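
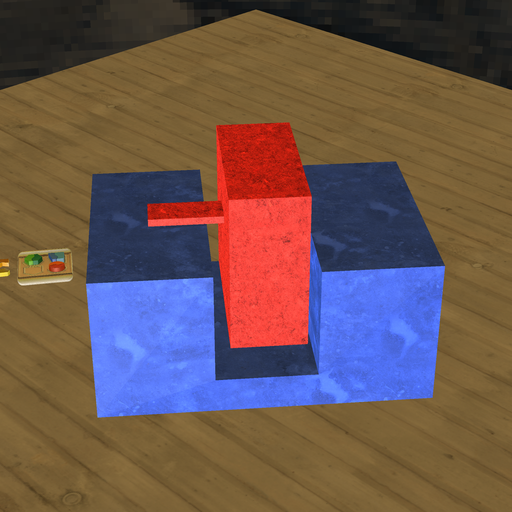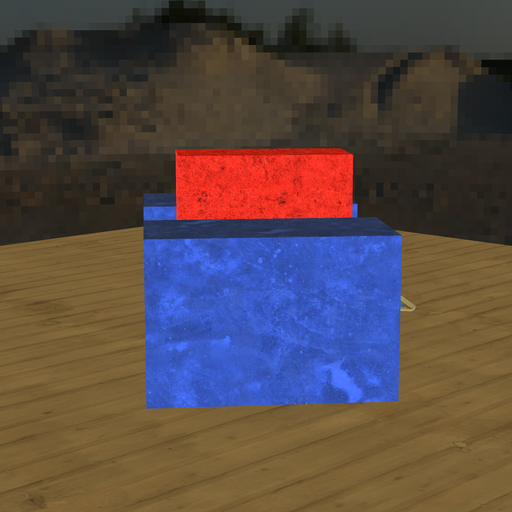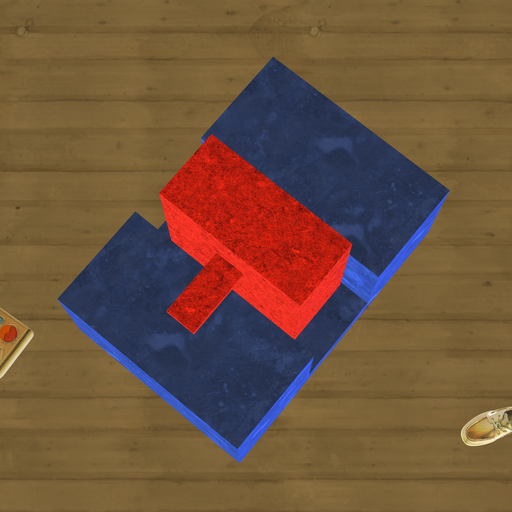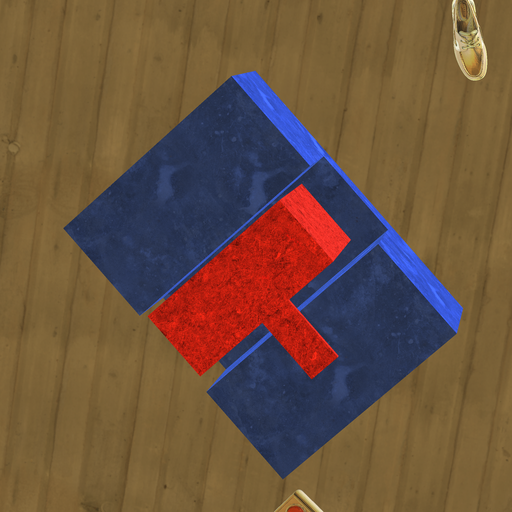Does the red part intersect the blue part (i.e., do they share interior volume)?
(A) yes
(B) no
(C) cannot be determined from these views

(B) no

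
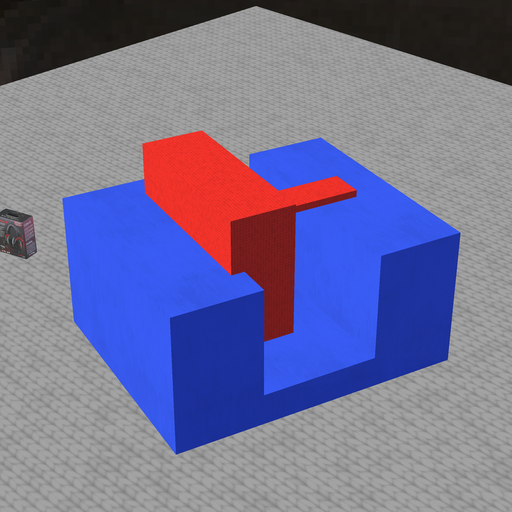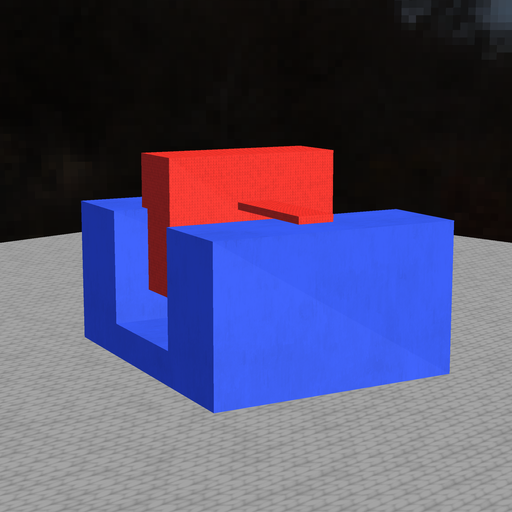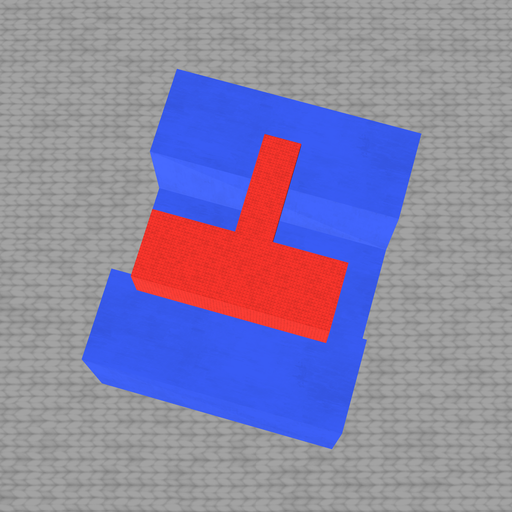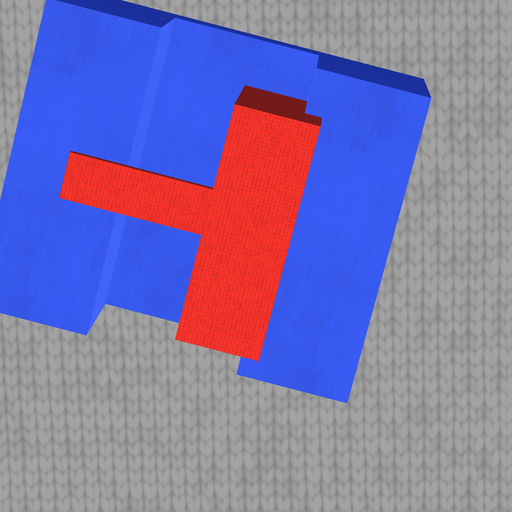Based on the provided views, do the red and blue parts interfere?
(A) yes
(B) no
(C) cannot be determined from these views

(A) yes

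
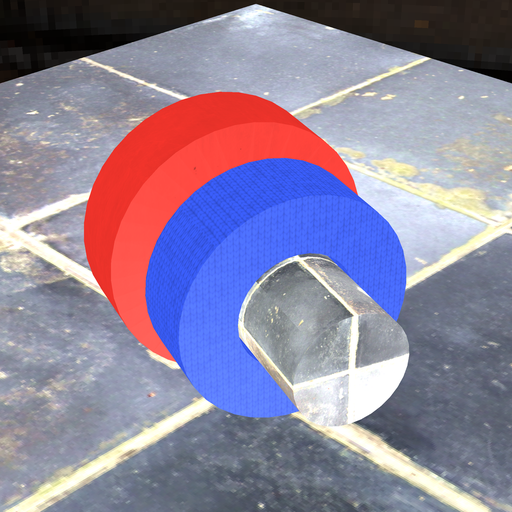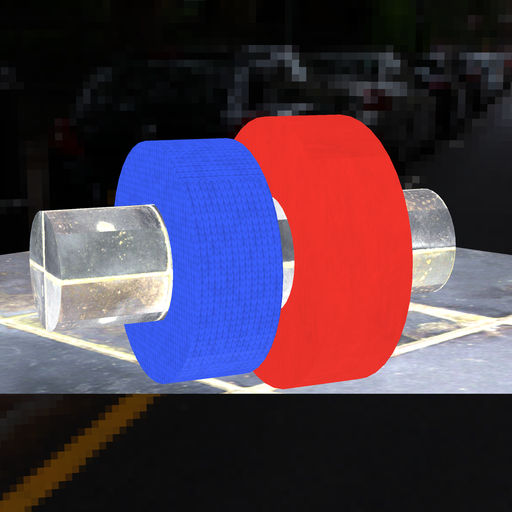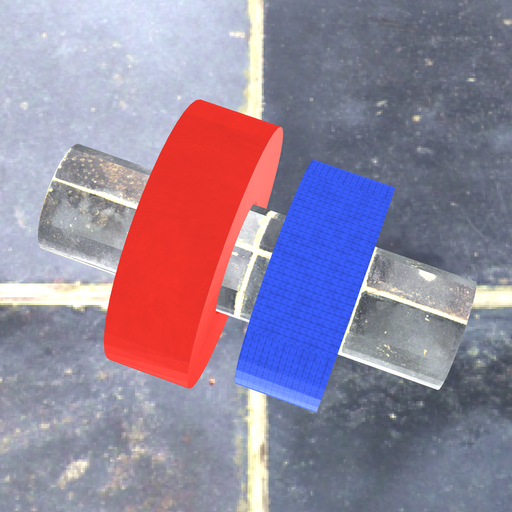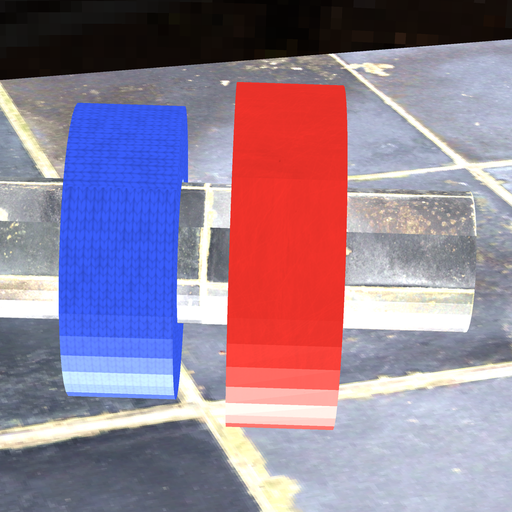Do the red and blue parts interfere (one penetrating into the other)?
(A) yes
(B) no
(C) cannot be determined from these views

(B) no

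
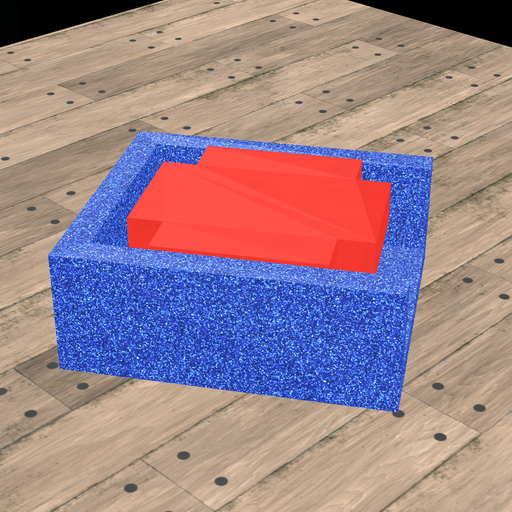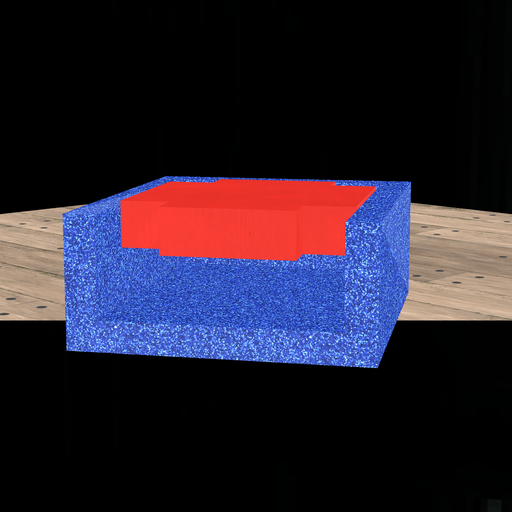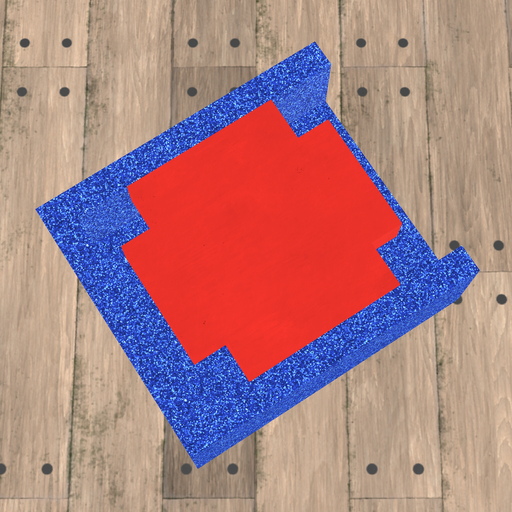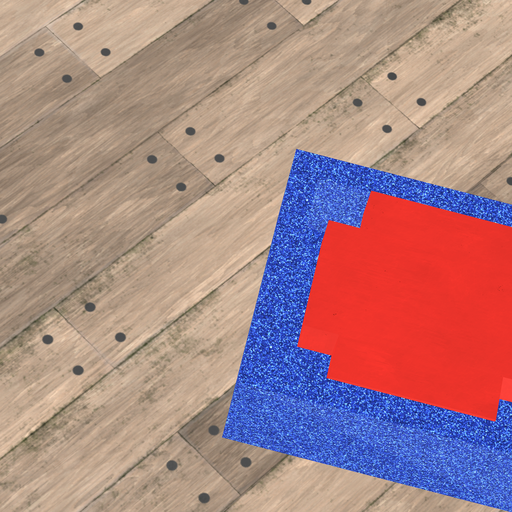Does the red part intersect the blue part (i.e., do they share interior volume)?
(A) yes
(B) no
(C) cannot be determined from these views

(B) no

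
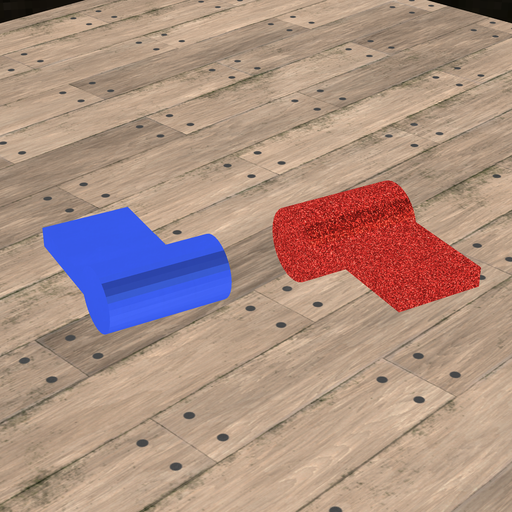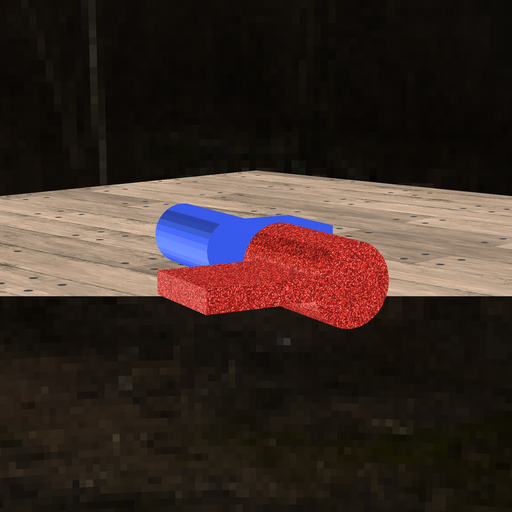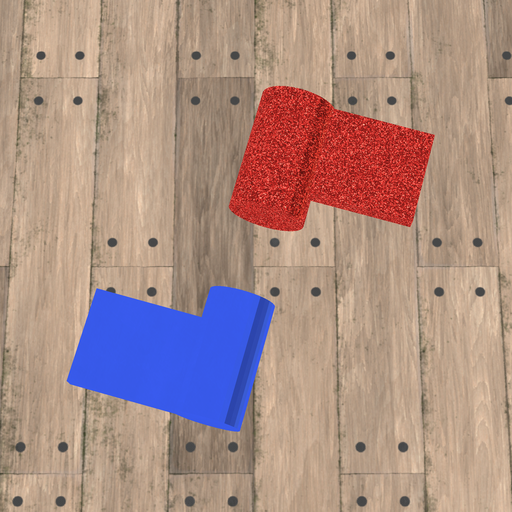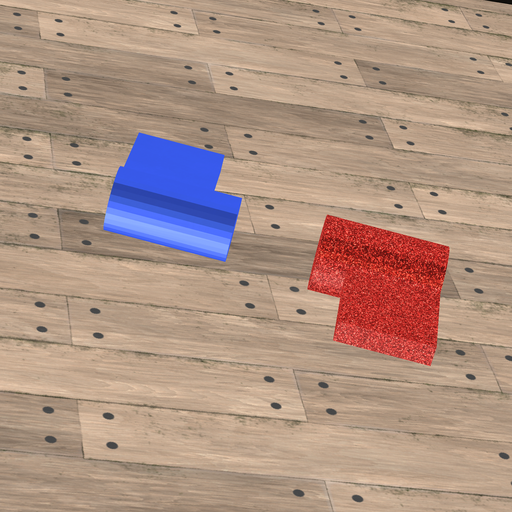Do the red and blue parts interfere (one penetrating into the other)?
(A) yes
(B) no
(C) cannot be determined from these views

(B) no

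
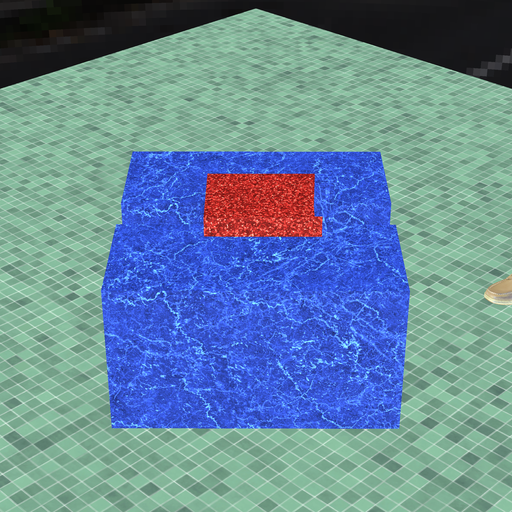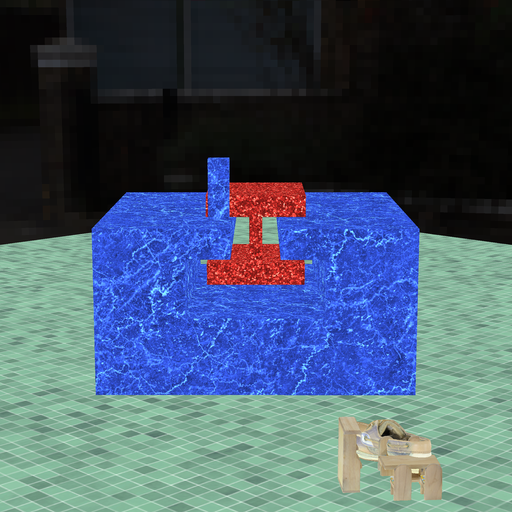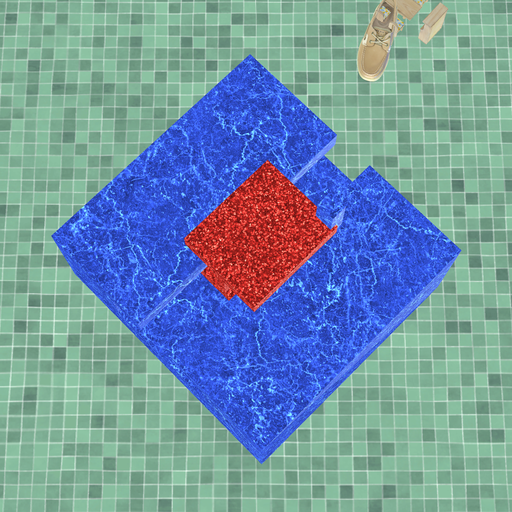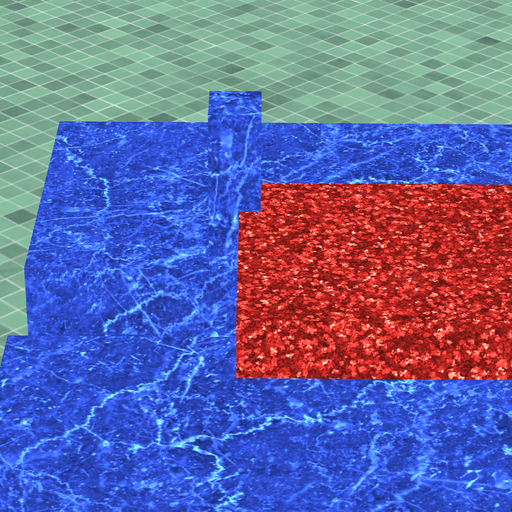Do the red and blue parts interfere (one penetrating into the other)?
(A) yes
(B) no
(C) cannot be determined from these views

(A) yes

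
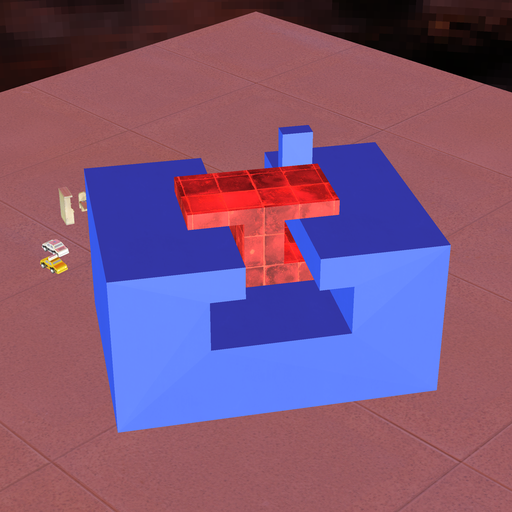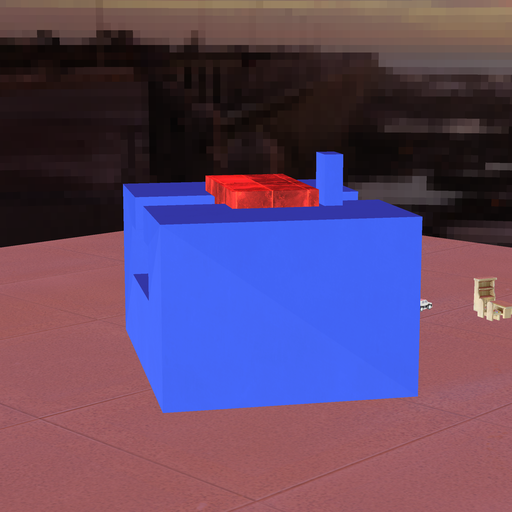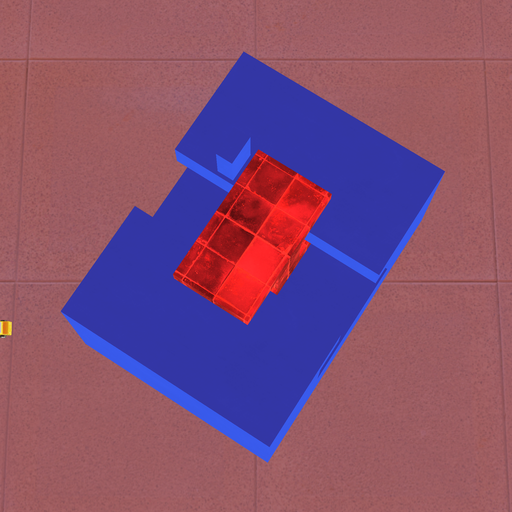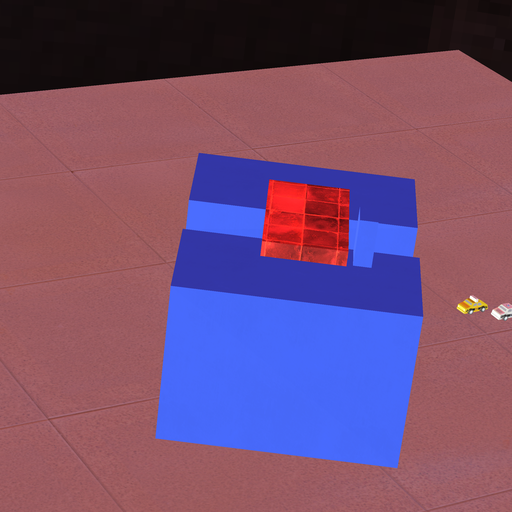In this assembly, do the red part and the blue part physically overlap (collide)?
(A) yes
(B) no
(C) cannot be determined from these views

(B) no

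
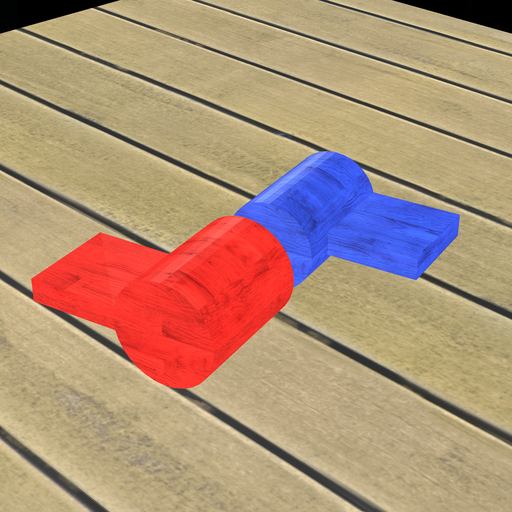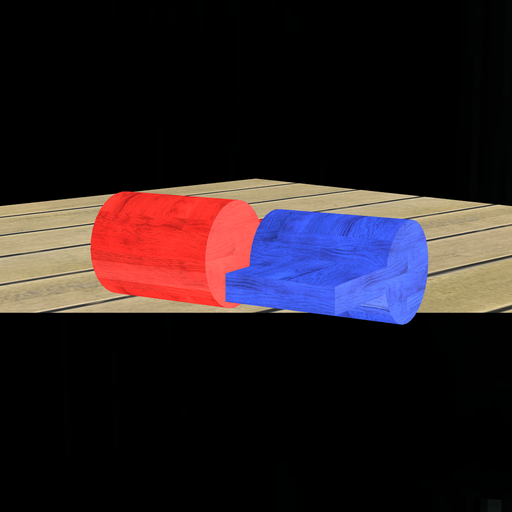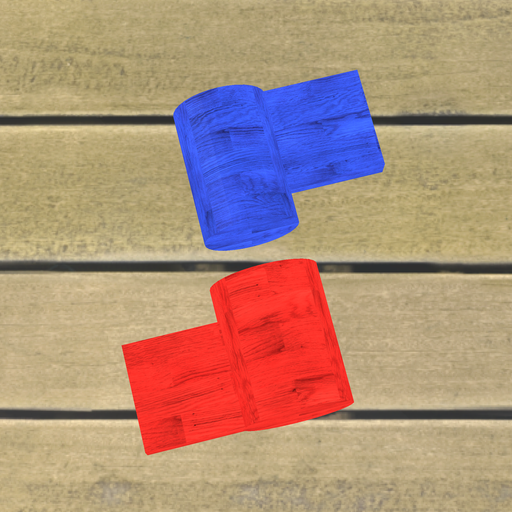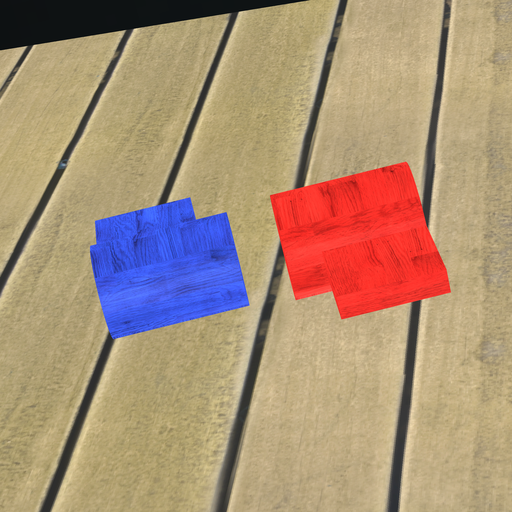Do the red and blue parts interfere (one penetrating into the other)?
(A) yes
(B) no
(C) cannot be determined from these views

(B) no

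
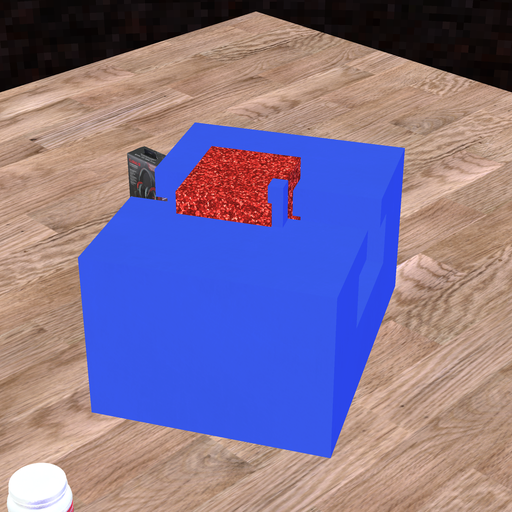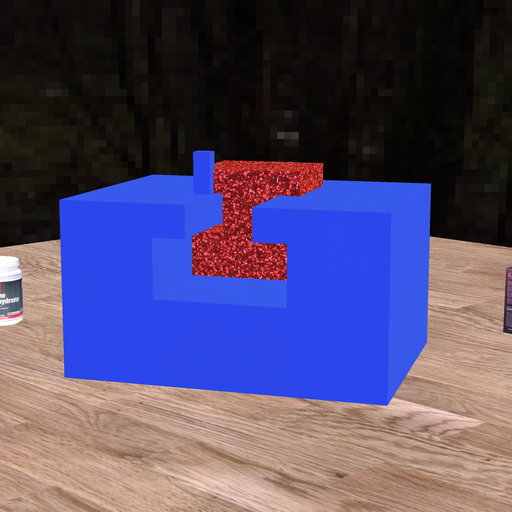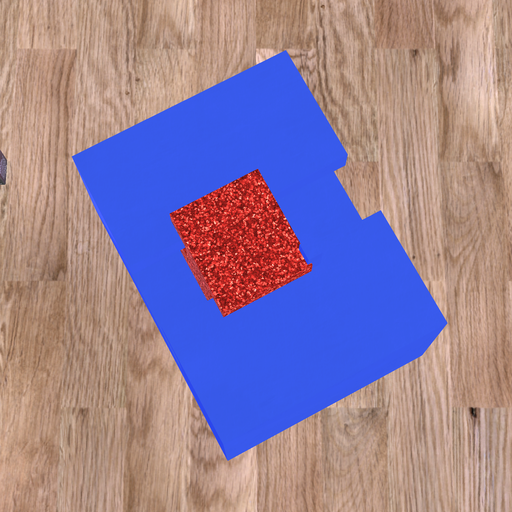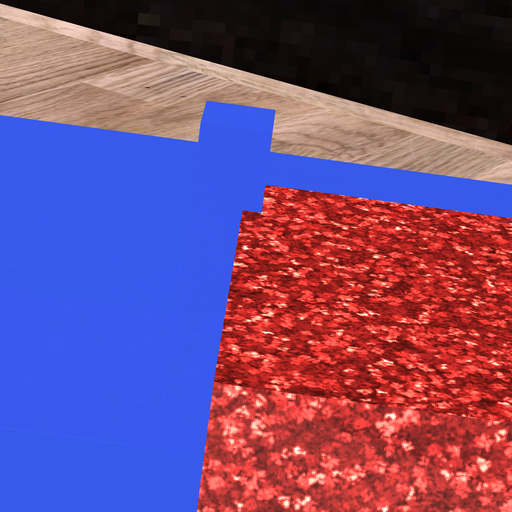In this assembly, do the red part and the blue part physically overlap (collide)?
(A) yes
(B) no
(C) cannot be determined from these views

(A) yes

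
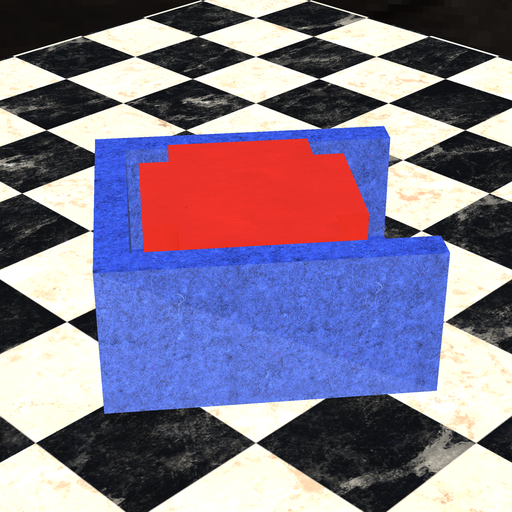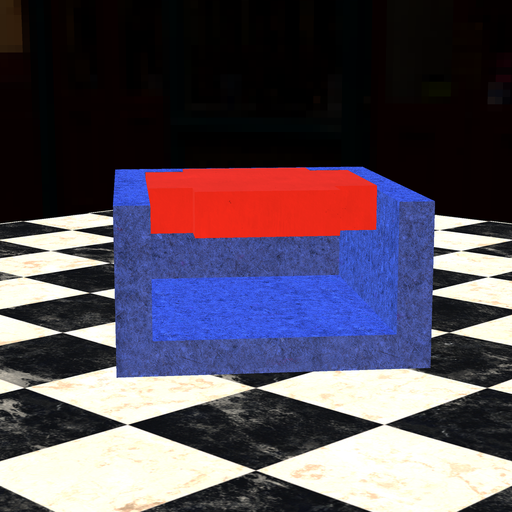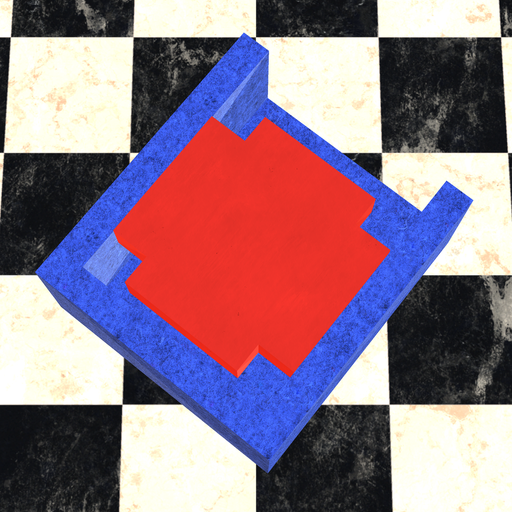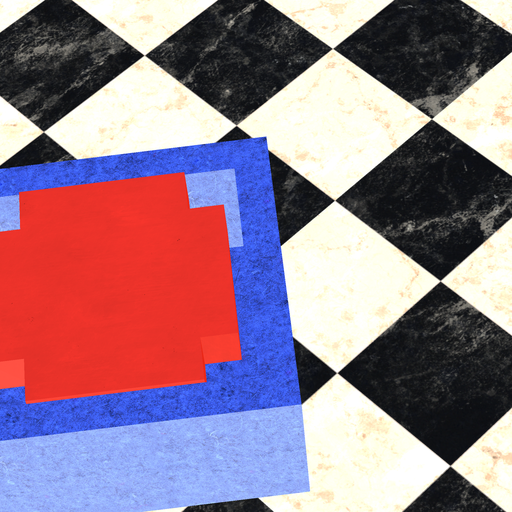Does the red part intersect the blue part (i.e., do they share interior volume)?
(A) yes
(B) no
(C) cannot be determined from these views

(B) no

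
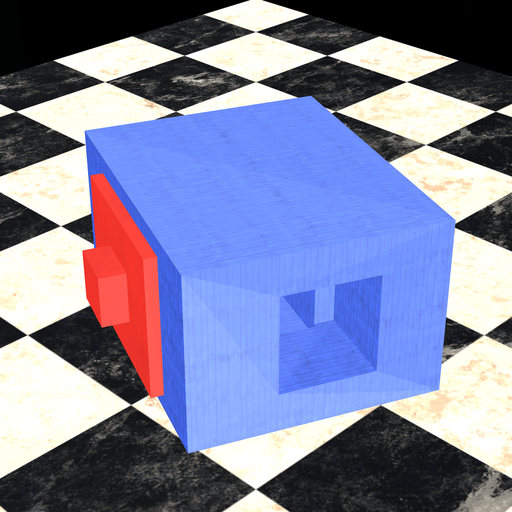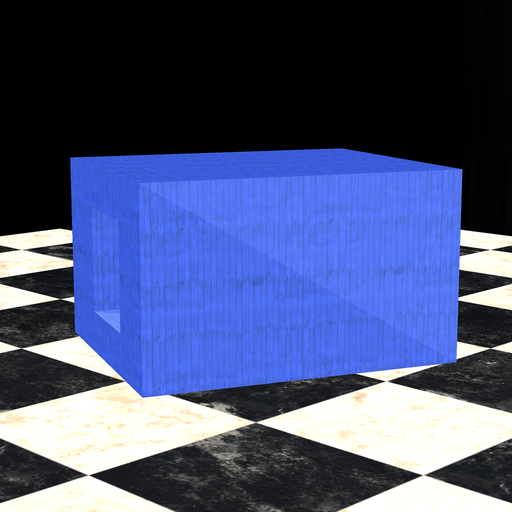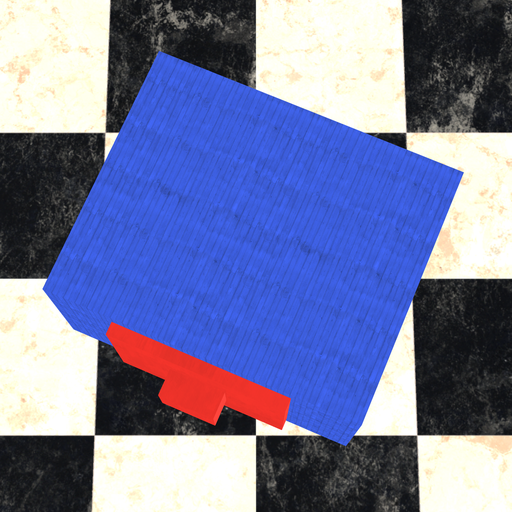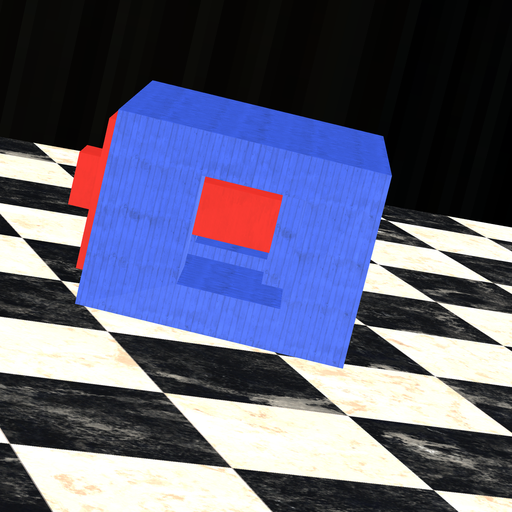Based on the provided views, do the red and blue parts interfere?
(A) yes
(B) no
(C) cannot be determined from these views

(A) yes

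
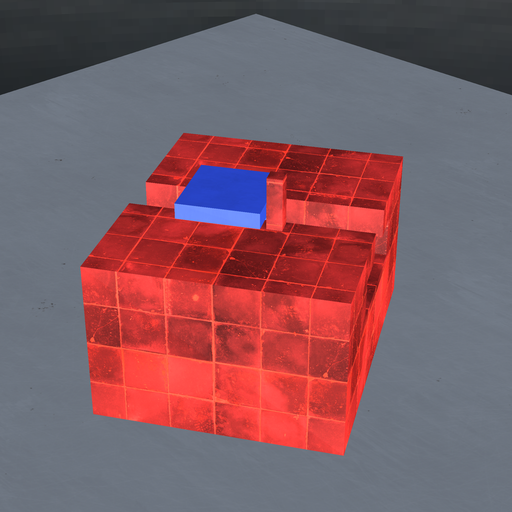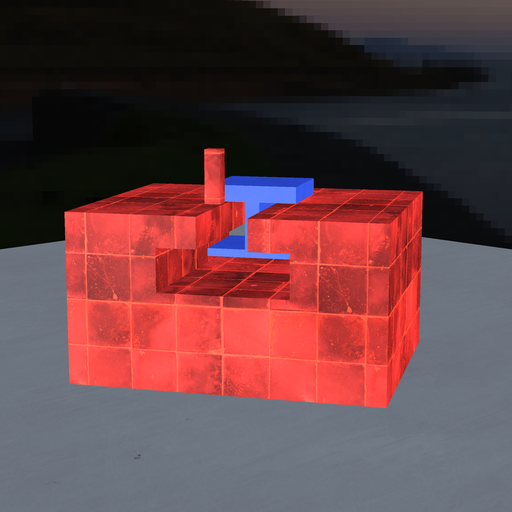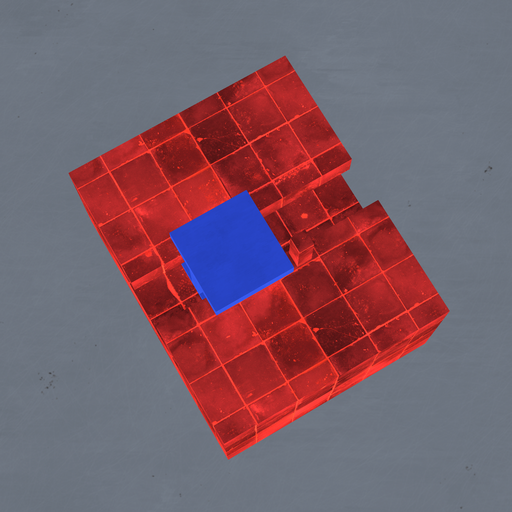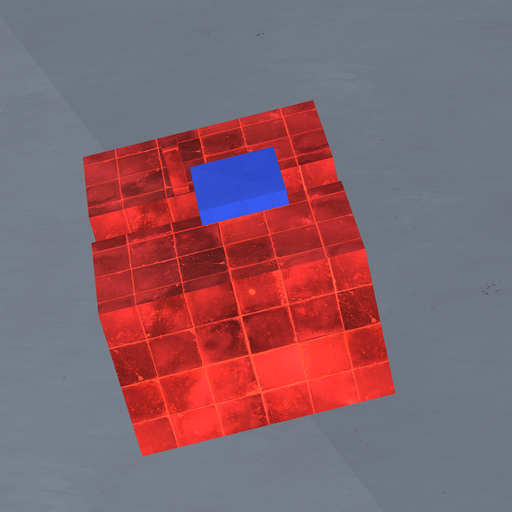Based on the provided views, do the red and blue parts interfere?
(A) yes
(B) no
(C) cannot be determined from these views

(B) no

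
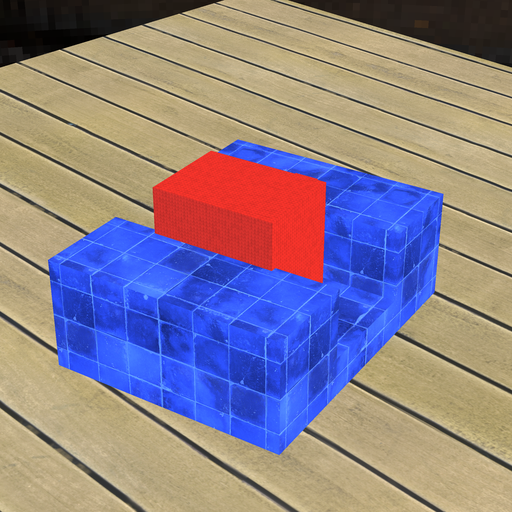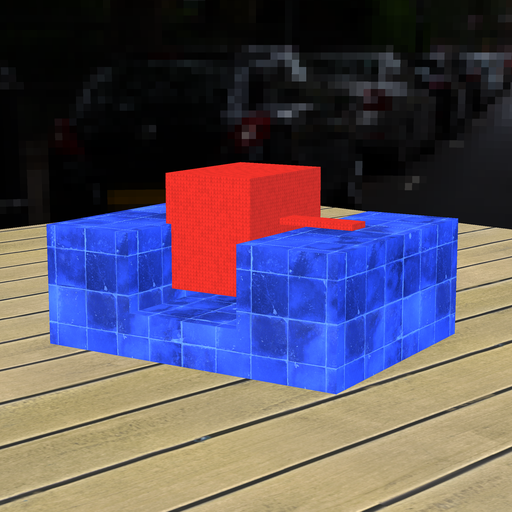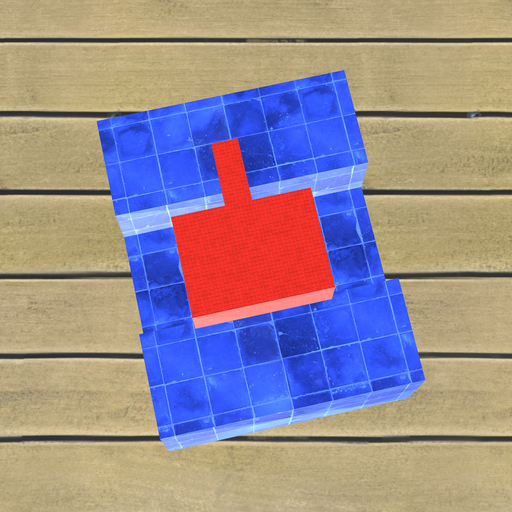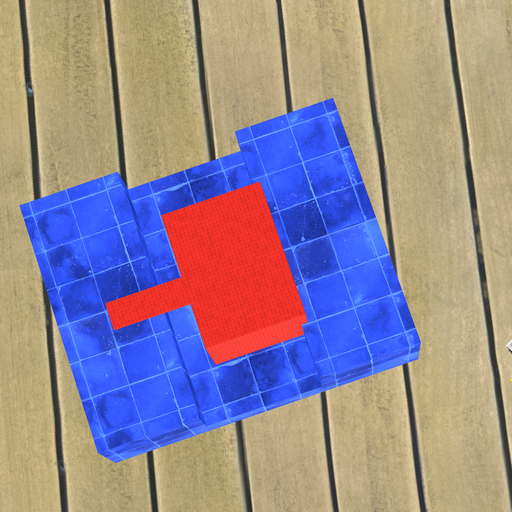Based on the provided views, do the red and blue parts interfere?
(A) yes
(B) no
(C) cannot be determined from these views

(A) yes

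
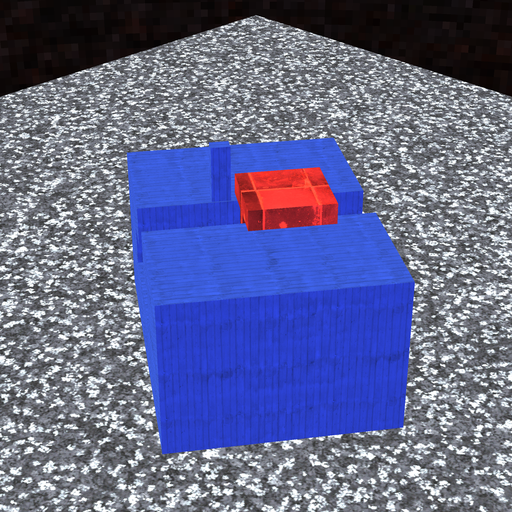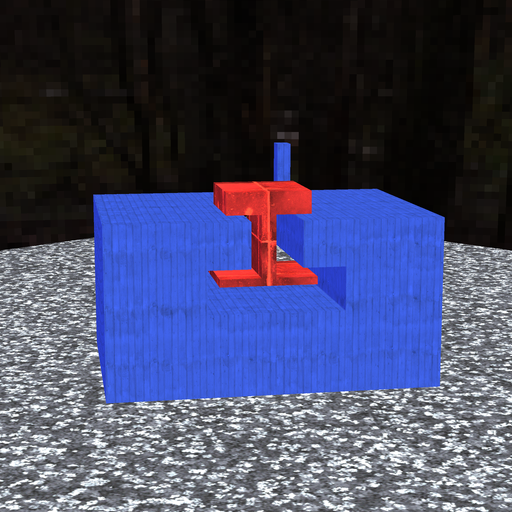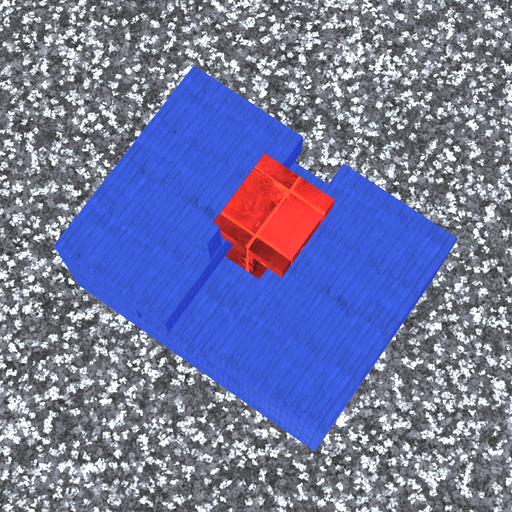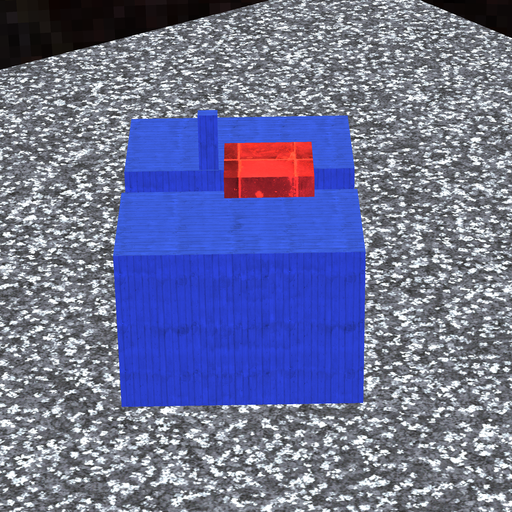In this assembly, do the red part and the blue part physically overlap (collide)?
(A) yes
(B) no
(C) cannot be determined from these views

(B) no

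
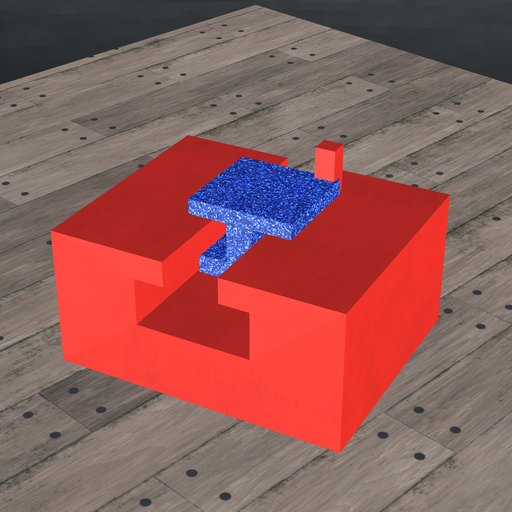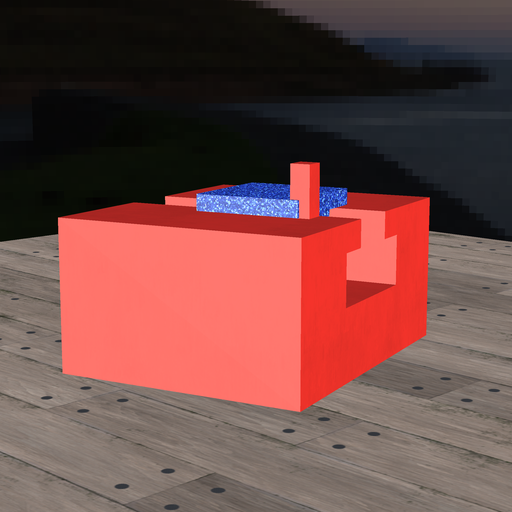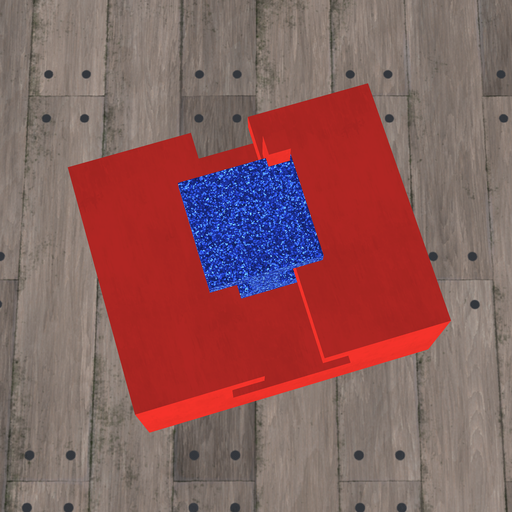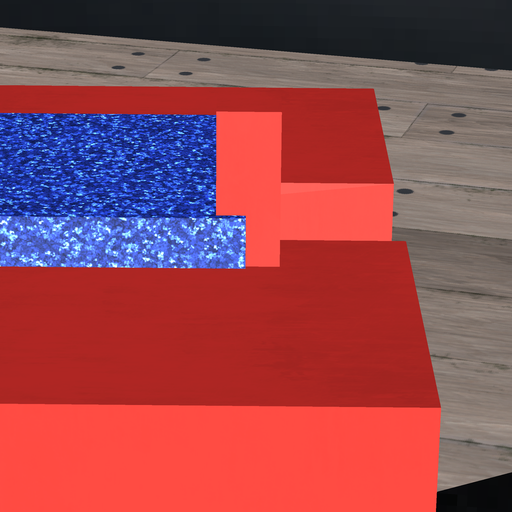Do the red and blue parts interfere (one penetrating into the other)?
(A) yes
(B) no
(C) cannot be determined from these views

(A) yes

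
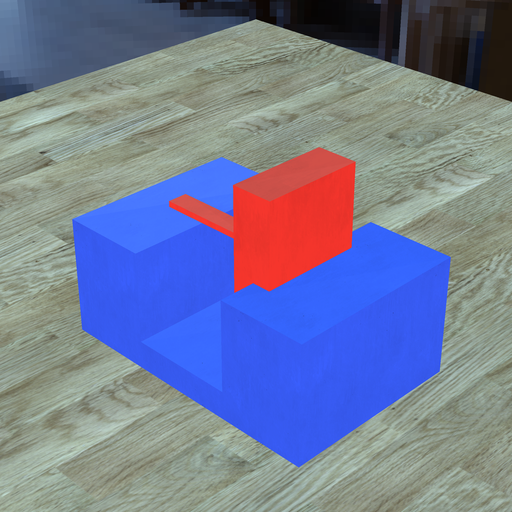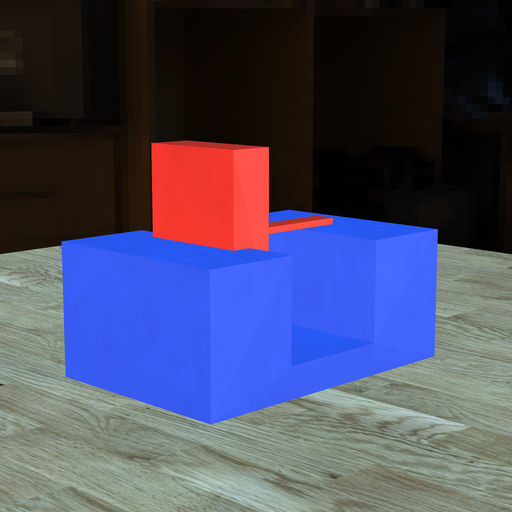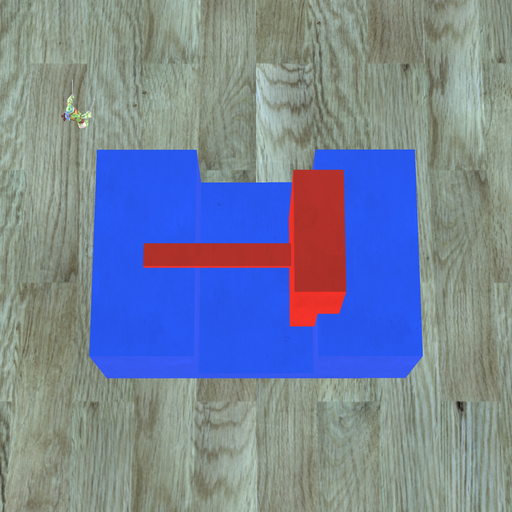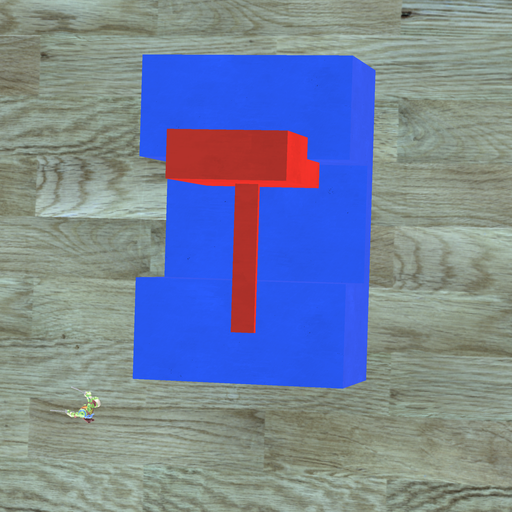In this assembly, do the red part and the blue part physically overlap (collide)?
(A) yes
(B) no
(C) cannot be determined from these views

(A) yes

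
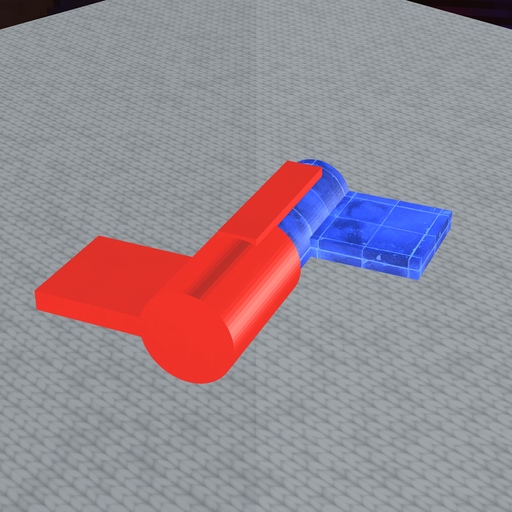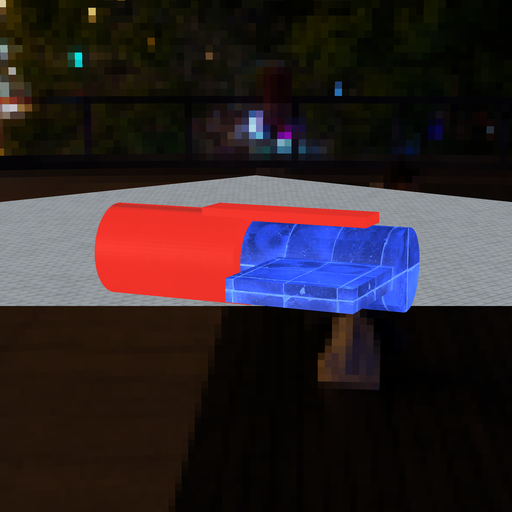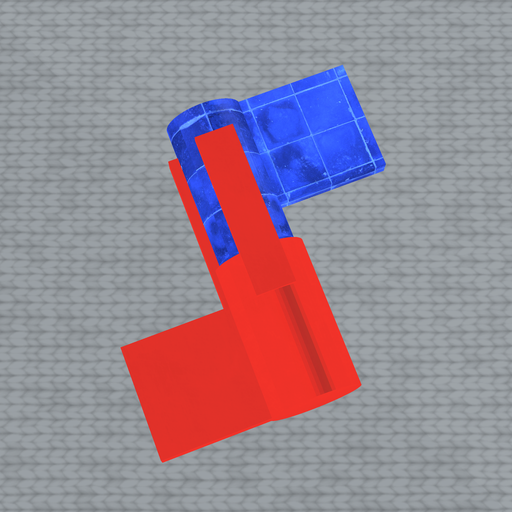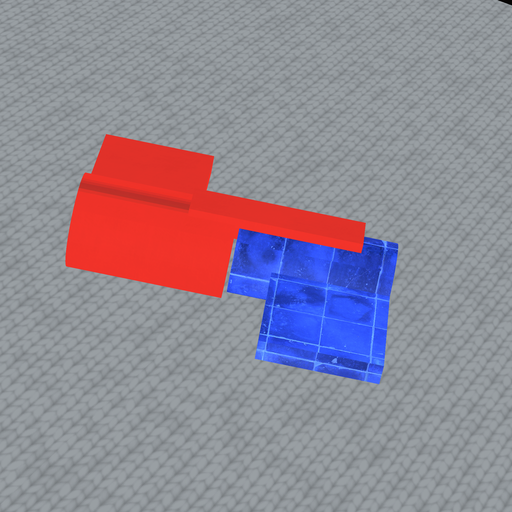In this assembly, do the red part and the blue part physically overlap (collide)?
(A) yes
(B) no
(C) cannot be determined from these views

(B) no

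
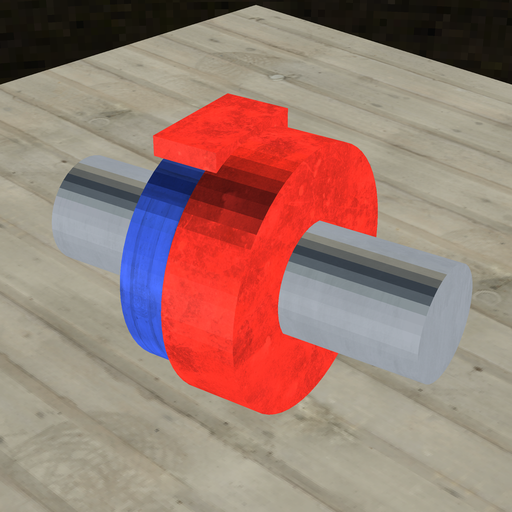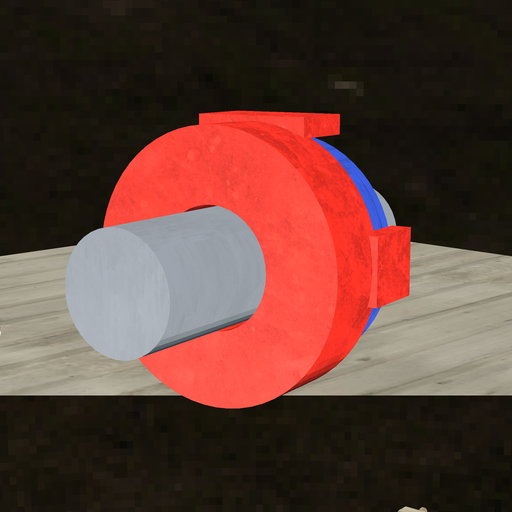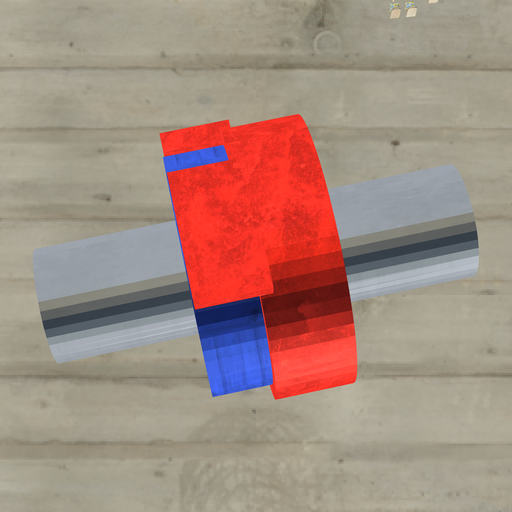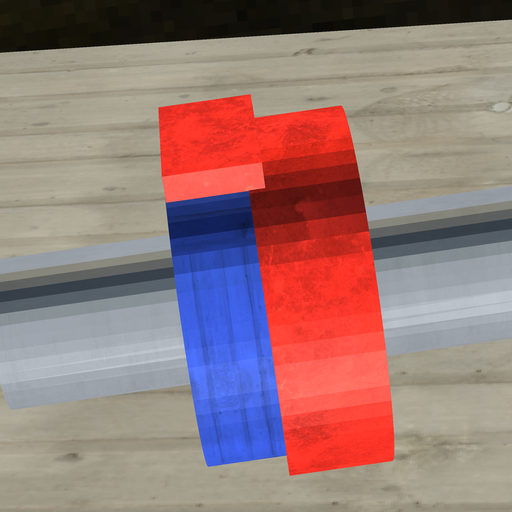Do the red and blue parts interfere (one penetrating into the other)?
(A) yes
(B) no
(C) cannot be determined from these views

(A) yes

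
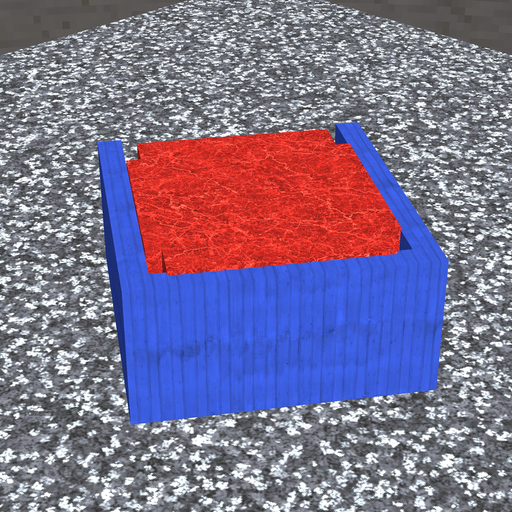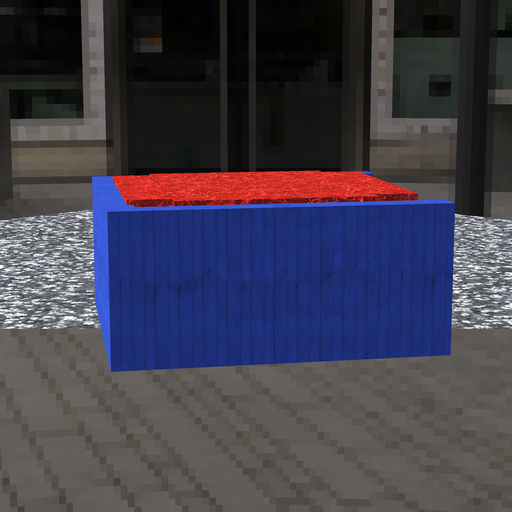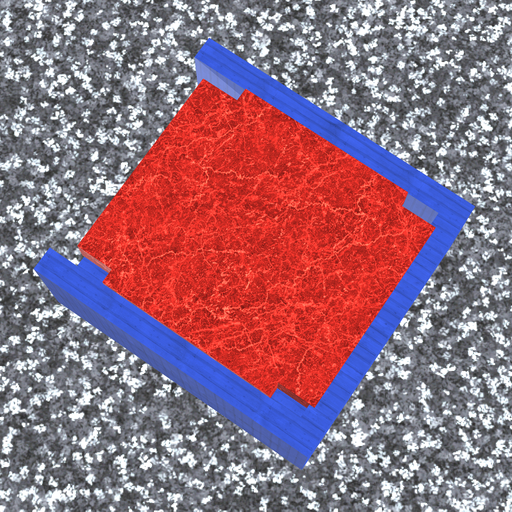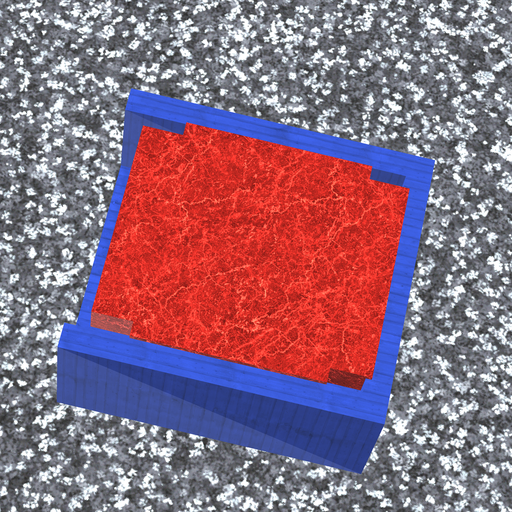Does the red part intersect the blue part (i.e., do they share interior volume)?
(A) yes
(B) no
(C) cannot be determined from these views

(A) yes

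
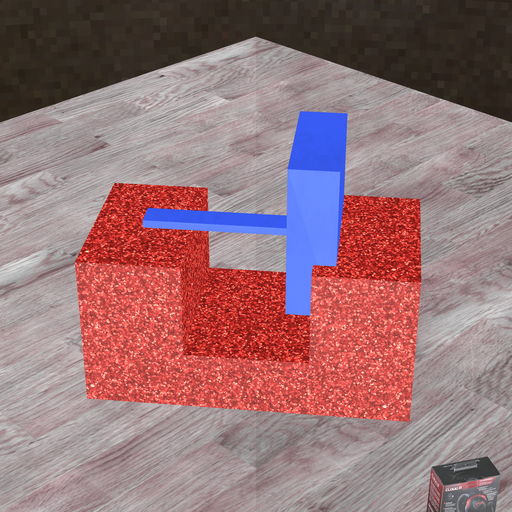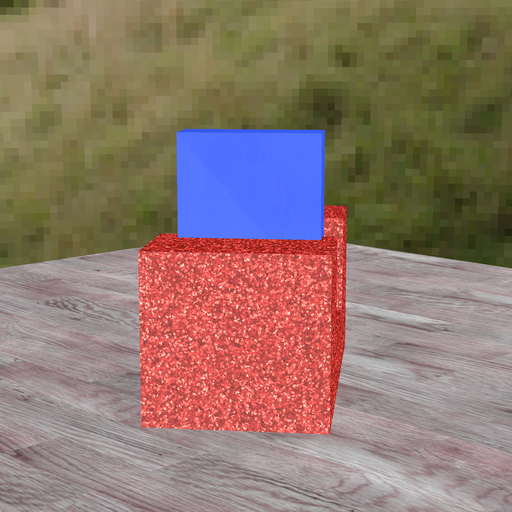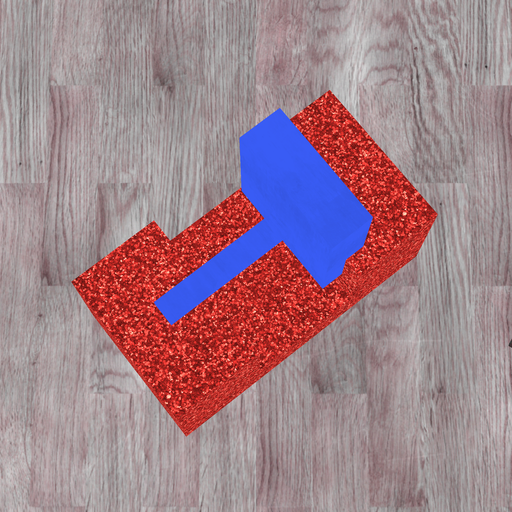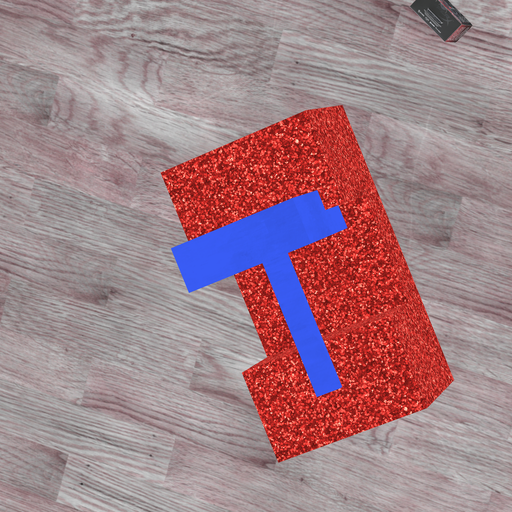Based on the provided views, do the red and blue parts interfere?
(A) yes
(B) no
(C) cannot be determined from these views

(A) yes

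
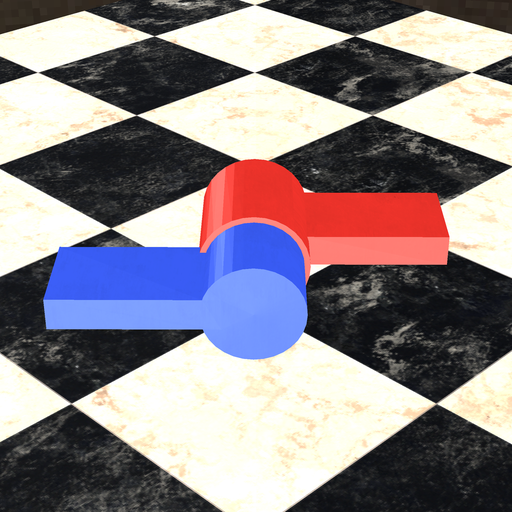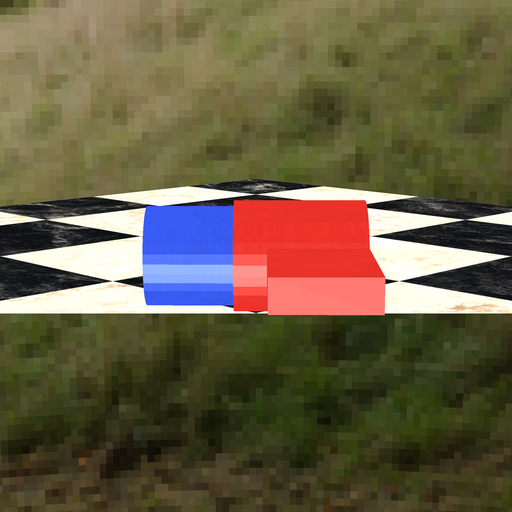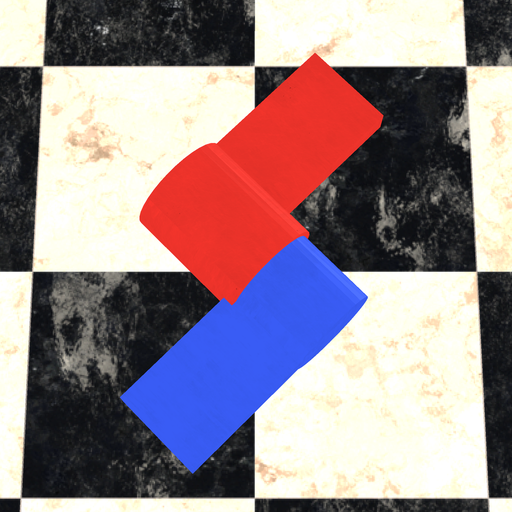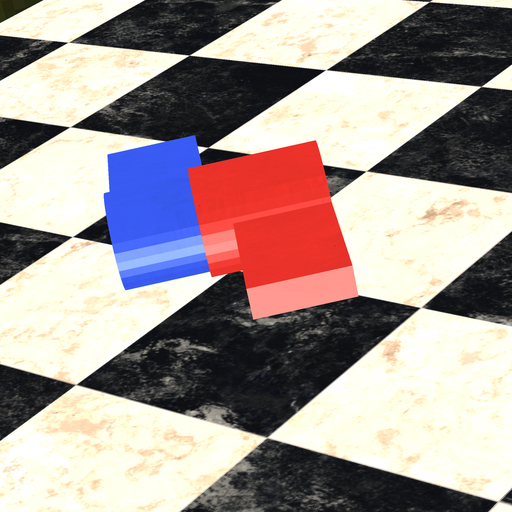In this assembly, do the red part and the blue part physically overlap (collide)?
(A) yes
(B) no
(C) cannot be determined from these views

(A) yes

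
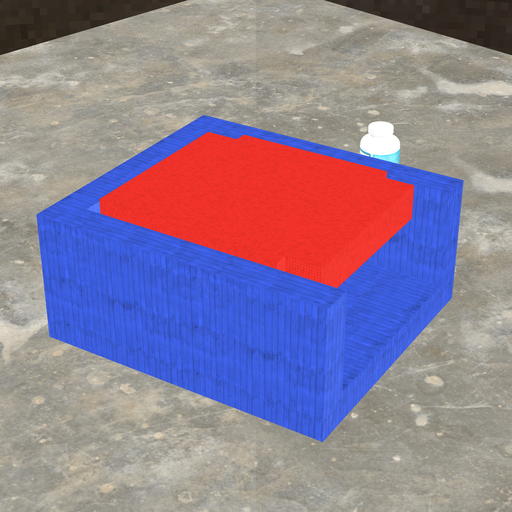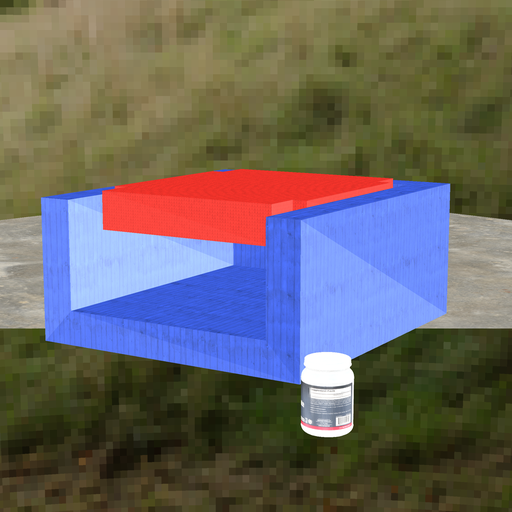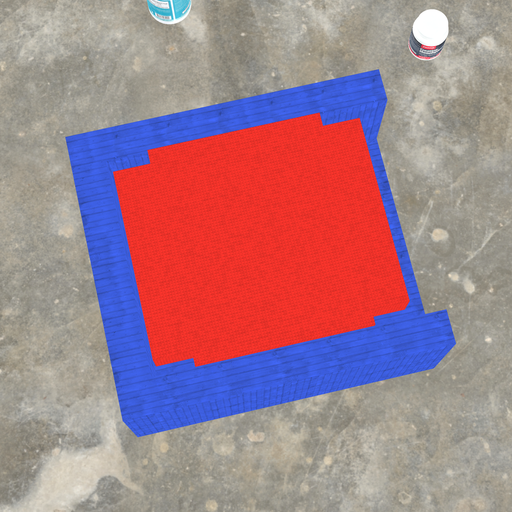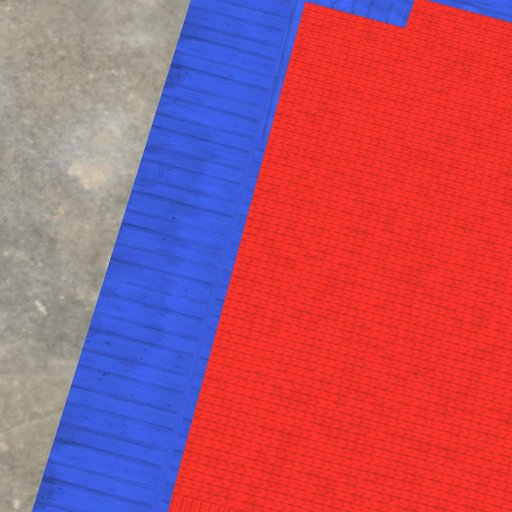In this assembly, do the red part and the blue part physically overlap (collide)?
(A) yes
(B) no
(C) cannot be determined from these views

(B) no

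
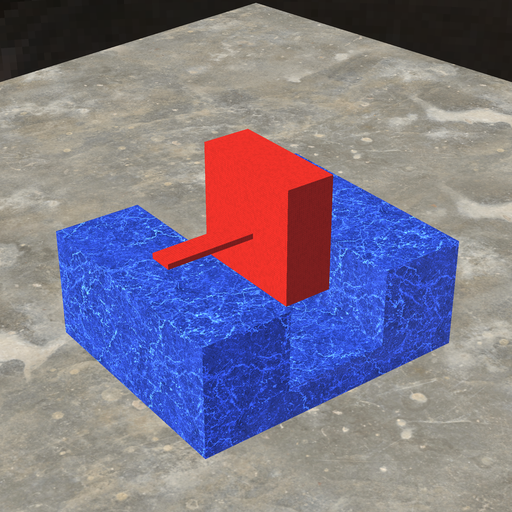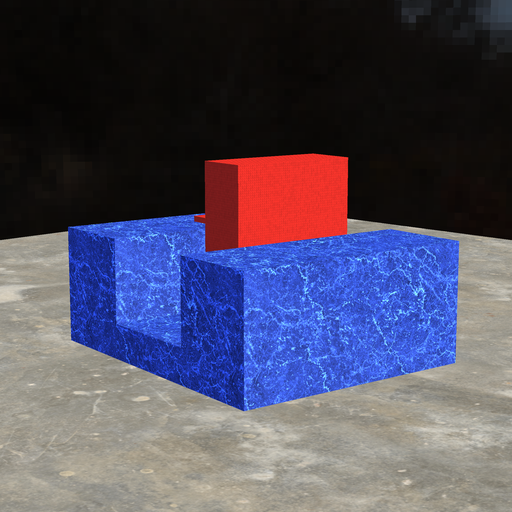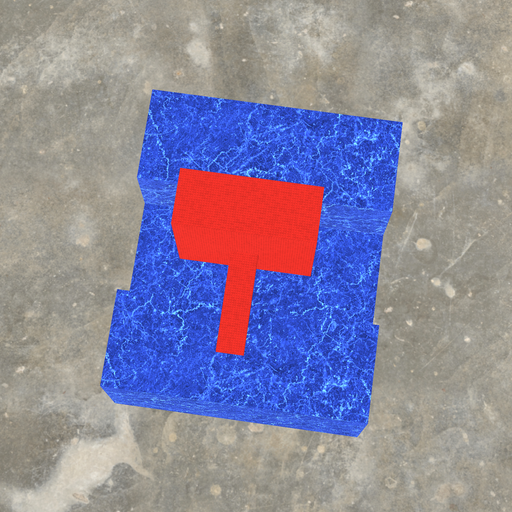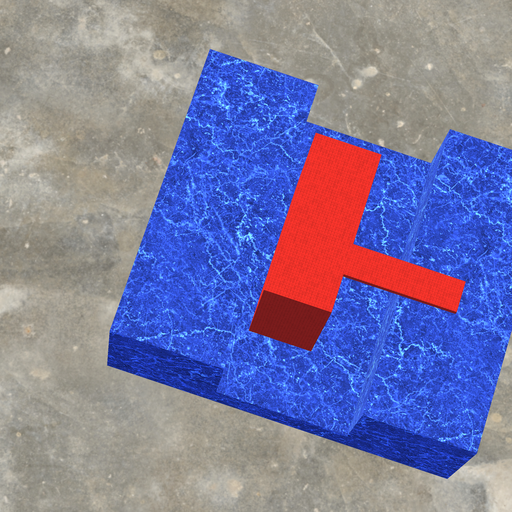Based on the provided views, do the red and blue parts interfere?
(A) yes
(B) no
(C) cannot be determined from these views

(B) no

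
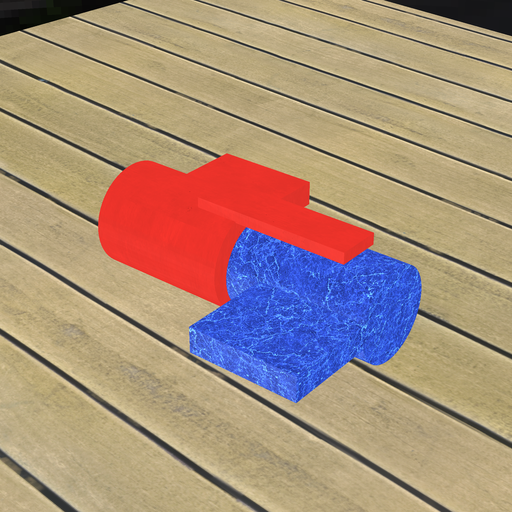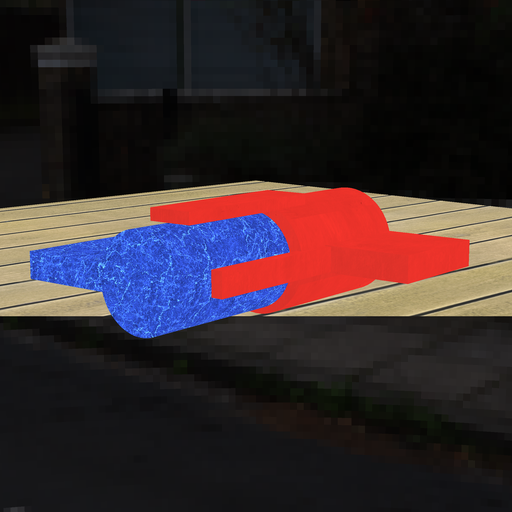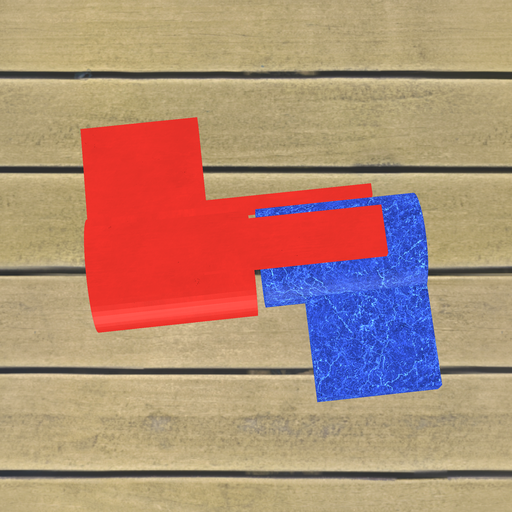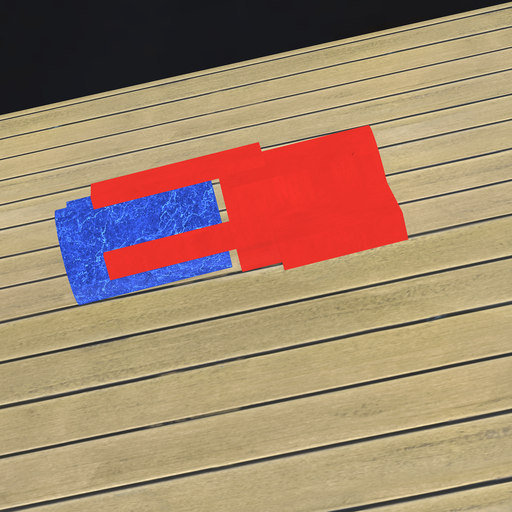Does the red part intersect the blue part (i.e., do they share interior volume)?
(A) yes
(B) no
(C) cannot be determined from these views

(B) no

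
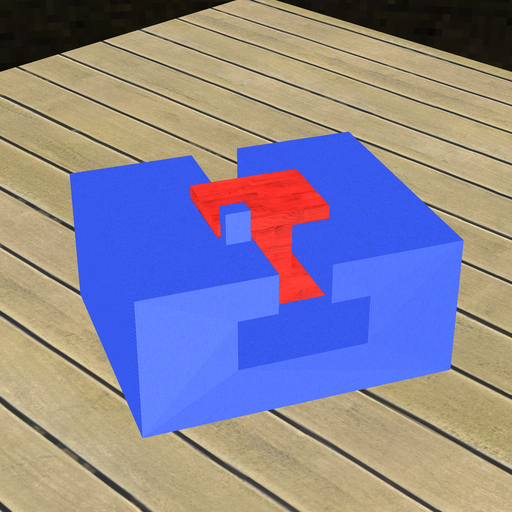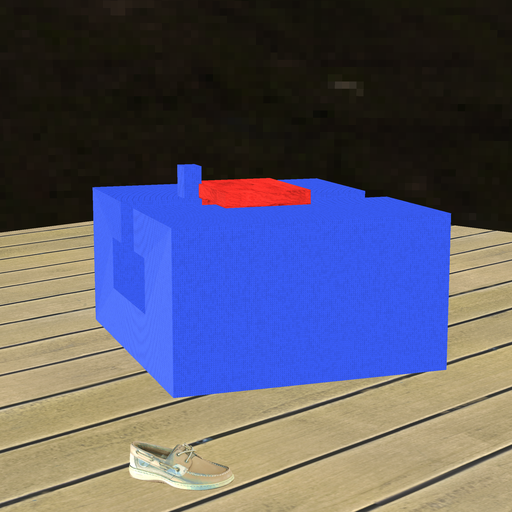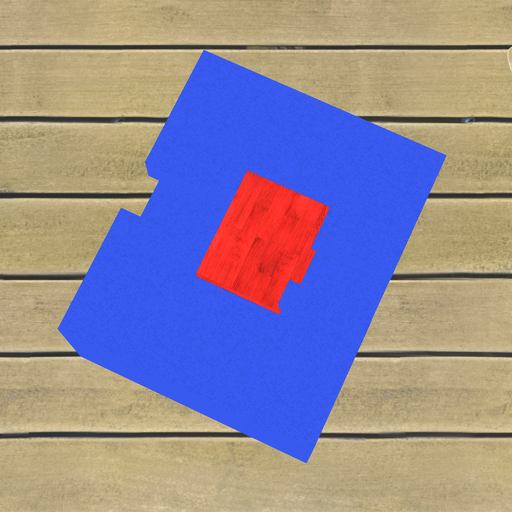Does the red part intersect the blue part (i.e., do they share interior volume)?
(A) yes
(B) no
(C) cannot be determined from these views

(A) yes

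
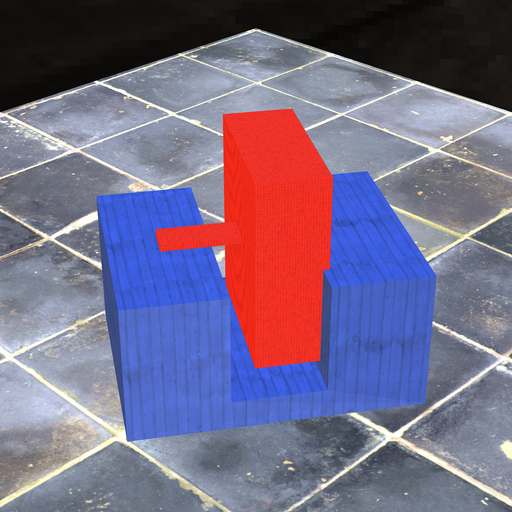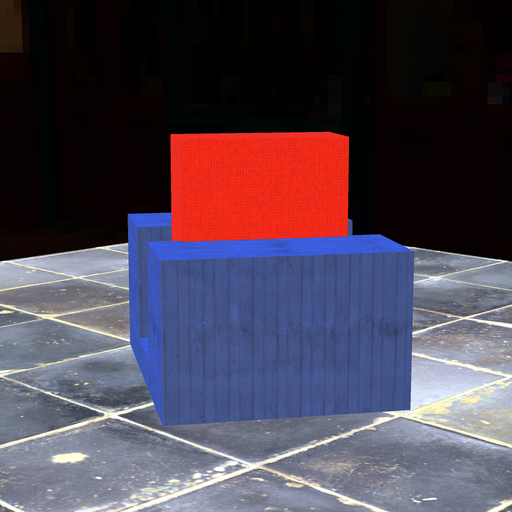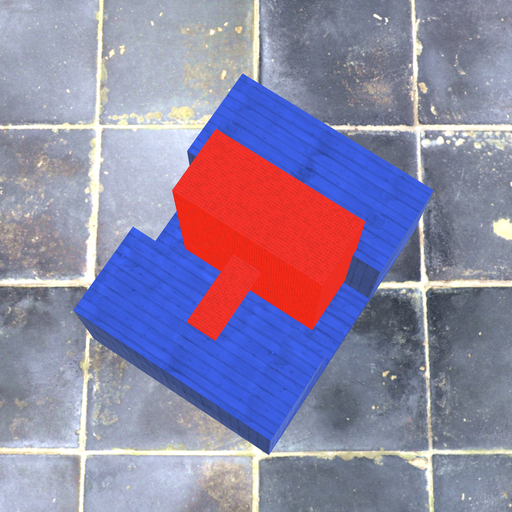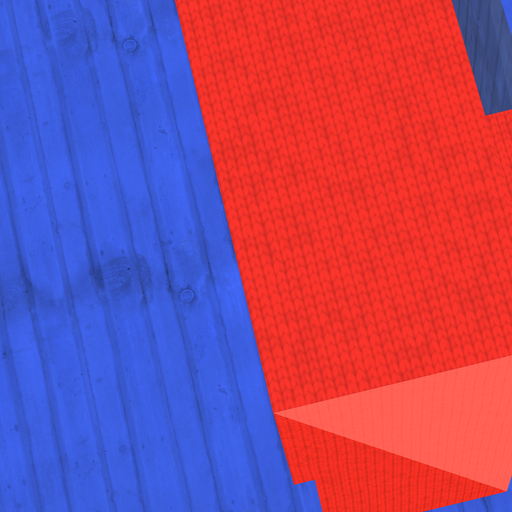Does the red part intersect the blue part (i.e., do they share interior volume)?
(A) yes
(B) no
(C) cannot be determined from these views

(A) yes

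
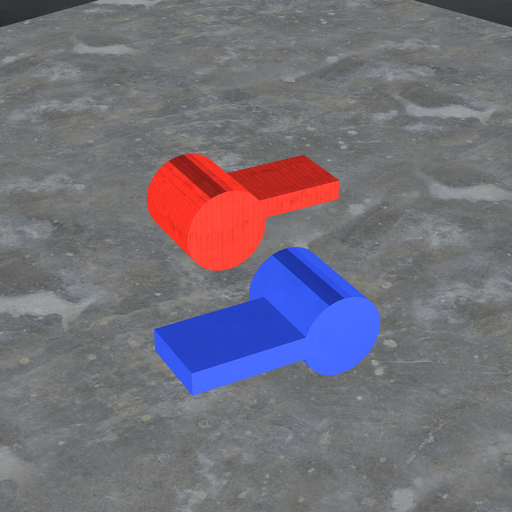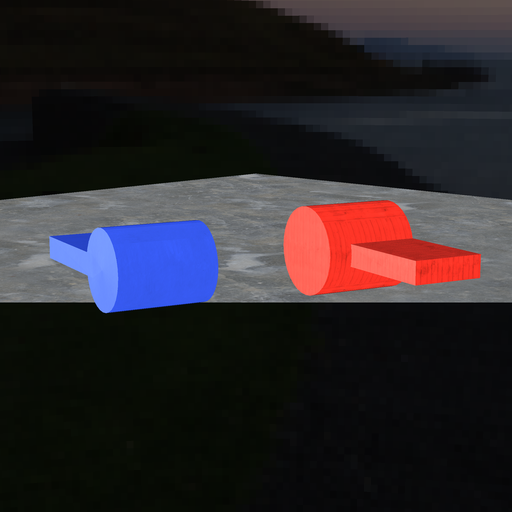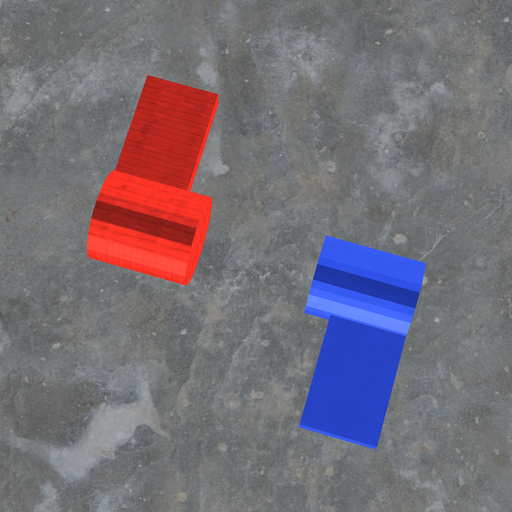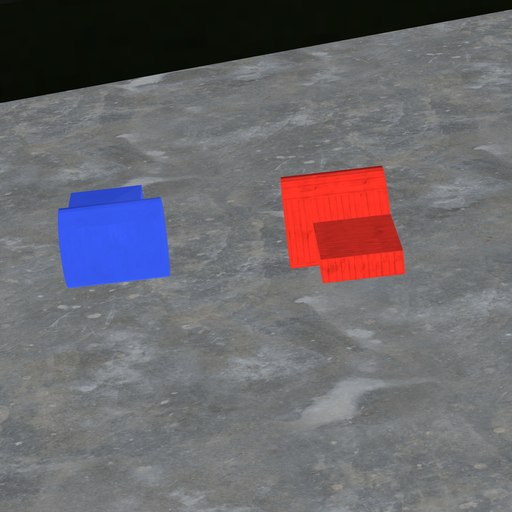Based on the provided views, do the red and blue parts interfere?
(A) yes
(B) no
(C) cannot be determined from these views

(B) no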